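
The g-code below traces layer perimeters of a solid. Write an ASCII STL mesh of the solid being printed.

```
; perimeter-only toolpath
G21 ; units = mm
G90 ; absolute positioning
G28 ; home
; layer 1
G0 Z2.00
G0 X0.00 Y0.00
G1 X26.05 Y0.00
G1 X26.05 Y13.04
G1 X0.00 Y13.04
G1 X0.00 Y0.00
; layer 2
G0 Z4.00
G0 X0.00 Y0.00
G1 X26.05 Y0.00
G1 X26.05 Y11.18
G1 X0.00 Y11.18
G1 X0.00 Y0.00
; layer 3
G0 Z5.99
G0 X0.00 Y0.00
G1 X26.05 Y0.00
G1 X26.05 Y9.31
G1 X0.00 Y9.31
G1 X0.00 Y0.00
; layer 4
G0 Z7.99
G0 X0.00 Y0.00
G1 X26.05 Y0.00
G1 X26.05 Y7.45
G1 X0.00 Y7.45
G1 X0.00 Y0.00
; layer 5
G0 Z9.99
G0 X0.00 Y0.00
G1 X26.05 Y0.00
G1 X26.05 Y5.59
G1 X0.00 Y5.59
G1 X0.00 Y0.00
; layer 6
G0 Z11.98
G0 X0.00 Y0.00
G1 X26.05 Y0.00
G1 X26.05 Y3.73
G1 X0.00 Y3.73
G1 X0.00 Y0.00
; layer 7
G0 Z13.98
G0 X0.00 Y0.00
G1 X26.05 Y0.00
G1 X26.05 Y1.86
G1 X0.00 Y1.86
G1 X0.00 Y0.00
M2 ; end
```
solid part
  facet normal 0.0000 0.0000 -1.0000
    outer loop
      vertex 26.05 14.90 0.00
      vertex 26.05 0.00 0.00
      vertex 0.00 0.00 0.00
    endloop
  endfacet
  facet normal 0.0000 0.0000 -1.0000
    outer loop
      vertex 0.00 14.90 0.00
      vertex 26.05 14.90 0.00
      vertex 0.00 0.00 0.00
    endloop
  endfacet
  facet normal 0.0000 -1.0000 0.0000
    outer loop
      vertex 0.00 0.00 0.00
      vertex 26.05 0.00 0.00
      vertex 26.05 0.00 15.98
    endloop
  endfacet
  facet normal 0.0000 -1.0000 0.0000
    outer loop
      vertex 0.00 0.00 0.00
      vertex 26.05 0.00 15.98
      vertex 0.00 0.00 15.98
    endloop
  endfacet
  facet normal 0.0000 0.7314 0.6820
    outer loop
      vertex 0.00 0.00 15.98
      vertex 26.05 0.00 15.98
      vertex 26.05 14.90 0.00
    endloop
  endfacet
  facet normal 0.0000 0.7314 0.6820
    outer loop
      vertex 0.00 0.00 15.98
      vertex 26.05 14.90 0.00
      vertex 0.00 14.90 0.00
    endloop
  endfacet
  facet normal -1.0000 0.0000 0.0000
    outer loop
      vertex 0.00 0.00 15.98
      vertex 0.00 14.90 0.00
      vertex 0.00 0.00 0.00
    endloop
  endfacet
  facet normal 1.0000 0.0000 0.0000
    outer loop
      vertex 26.05 0.00 0.00
      vertex 26.05 14.90 0.00
      vertex 26.05 0.00 15.98
    endloop
  endfacet
endsolid part

The G0 Z moves step by Δz≈2.00 mm. The G1 loops shrink linearly with z, so the solid tapers from its base footprint up to z≈16. Closing with a flat bottom cap and the tapered top and triangulating gives 8 facets — a wedge (ramp): 26.1 × 14.9 mm base, rising to 16 mm along the y=0 edge and sloping linearly to z=0 at y=14.9.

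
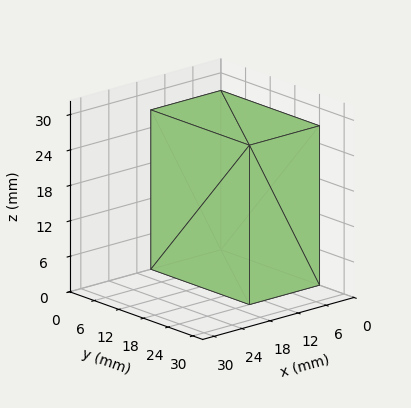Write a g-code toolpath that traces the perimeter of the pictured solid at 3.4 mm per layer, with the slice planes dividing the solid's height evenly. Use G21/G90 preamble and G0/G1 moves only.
Reading the render: the shape is a rectangular box, roughly 15 × 24 mm footprint and 27 mm tall (dimensions read to the nearest mm from the axis ticks). For the g-code, the solid's height is divided into equal slices at the stated Δz and each level perimeter traced with G1 moves after a G0 lift.

; perimeter-only toolpath
G21 ; units = mm
G90 ; absolute positioning
G28 ; home
; layer 1
G0 Z3.4
G0 X0.0 Y0.0
G1 X15.0 Y0.0
G1 X15.0 Y24.0
G1 X0.0 Y24.0
G1 X0.0 Y0.0
; layer 2
G0 Z6.8
G0 X0.0 Y0.0
G1 X15.0 Y0.0
G1 X15.0 Y24.0
G1 X0.0 Y24.0
G1 X0.0 Y0.0
; layer 3
G0 Z10.1
G0 X0.0 Y0.0
G1 X15.0 Y0.0
G1 X15.0 Y24.0
G1 X0.0 Y24.0
G1 X0.0 Y0.0
; layer 4
G0 Z13.5
G0 X0.0 Y0.0
G1 X15.0 Y0.0
G1 X15.0 Y24.0
G1 X0.0 Y24.0
G1 X0.0 Y0.0
; layer 5
G0 Z16.9
G0 X0.0 Y0.0
G1 X15.0 Y0.0
G1 X15.0 Y24.0
G1 X0.0 Y24.0
G1 X0.0 Y0.0
; layer 6
G0 Z20.2
G0 X0.0 Y0.0
G1 X15.0 Y0.0
G1 X15.0 Y24.0
G1 X0.0 Y24.0
G1 X0.0 Y0.0
; layer 7
G0 Z23.6
G0 X0.0 Y0.0
G1 X15.0 Y0.0
G1 X15.0 Y24.0
G1 X0.0 Y24.0
G1 X0.0 Y0.0
; layer 8
G0 Z27.0
G0 X0.0 Y0.0
G1 X15.0 Y0.0
G1 X15.0 Y24.0
G1 X0.0 Y24.0
G1 X0.0 Y0.0
M2 ; end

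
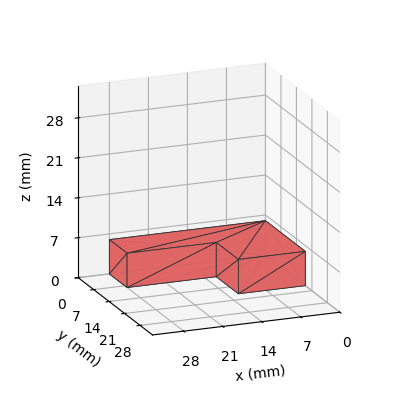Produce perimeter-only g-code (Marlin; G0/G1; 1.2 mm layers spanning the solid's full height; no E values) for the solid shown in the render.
Reading the render: the shape is an L-shaped prism: outer 28 × 18 mm, arm thicknesses ≈ 8 mm (horizontal) and 12 mm (vertical), extruded 6 mm in z (dimensions read to the nearest mm from the axis ticks). For the g-code, the solid's height is divided into equal slices at the stated Δz and each level perimeter traced with G1 moves after a G0 lift.

; perimeter-only toolpath
G21 ; units = mm
G90 ; absolute positioning
G28 ; home
; layer 1
G0 Z1.2
G0 X0.0 Y0.0
G1 X28.0 Y0.0
G1 X28.0 Y8.0
G1 X12.0 Y8.0
G1 X12.0 Y18.0
G1 X0.0 Y18.0
G1 X0.0 Y0.0
; layer 2
G0 Z2.4
G0 X0.0 Y0.0
G1 X28.0 Y0.0
G1 X28.0 Y8.0
G1 X12.0 Y8.0
G1 X12.0 Y18.0
G1 X0.0 Y18.0
G1 X0.0 Y0.0
; layer 3
G0 Z3.6
G0 X0.0 Y0.0
G1 X28.0 Y0.0
G1 X28.0 Y8.0
G1 X12.0 Y8.0
G1 X12.0 Y18.0
G1 X0.0 Y18.0
G1 X0.0 Y0.0
; layer 4
G0 Z4.8
G0 X0.0 Y0.0
G1 X28.0 Y0.0
G1 X28.0 Y8.0
G1 X12.0 Y8.0
G1 X12.0 Y18.0
G1 X0.0 Y18.0
G1 X0.0 Y0.0
; layer 5
G0 Z6.0
G0 X0.0 Y0.0
G1 X28.0 Y0.0
G1 X28.0 Y8.0
G1 X12.0 Y8.0
G1 X12.0 Y18.0
G1 X0.0 Y18.0
G1 X0.0 Y0.0
M2 ; end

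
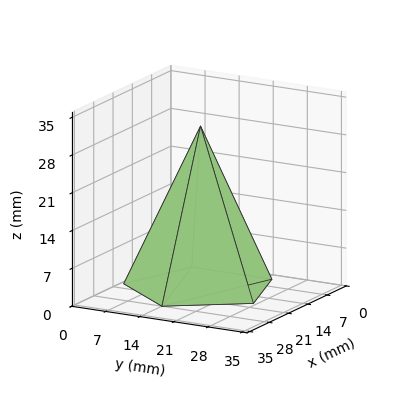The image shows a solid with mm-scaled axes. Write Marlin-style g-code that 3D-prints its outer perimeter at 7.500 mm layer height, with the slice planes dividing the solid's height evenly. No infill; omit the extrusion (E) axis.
Reading the render: the shape is a regular 5-sided pyramid, base circumscribed radius ≈ 14 mm, apex at z ≈ 30 mm (dimensions read to the nearest mm from the axis ticks). For the g-code, the solid's height is divided into equal slices at the stated Δz and each level perimeter traced with G1 moves after a G0 lift.

; perimeter-only toolpath
G21 ; units = mm
G90 ; absolute positioning
G28 ; home
; layer 1
G0 Z7.500
G0 X24.500 Y14.000
G1 X17.245 Y23.986
G1 X5.505 Y20.172
G1 X5.505 Y7.828
G1 X17.245 Y4.014
G1 X24.500 Y14.000
; layer 2
G0 Z15.000
G0 X21.000 Y14.000
G1 X16.163 Y20.657
G1 X8.337 Y18.114
G1 X8.337 Y9.886
G1 X16.163 Y7.343
G1 X21.000 Y14.000
; layer 3
G0 Z22.500
G0 X17.500 Y14.000
G1 X15.082 Y17.329
G1 X11.168 Y16.057
G1 X11.168 Y11.943
G1 X15.082 Y10.671
G1 X17.500 Y14.000
M2 ; end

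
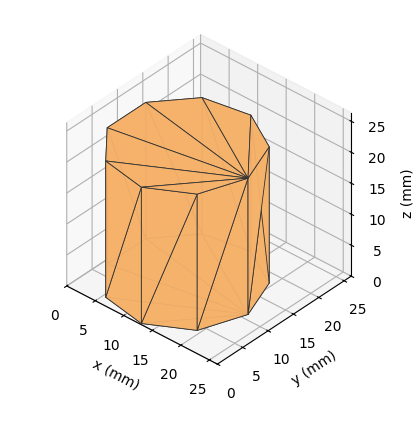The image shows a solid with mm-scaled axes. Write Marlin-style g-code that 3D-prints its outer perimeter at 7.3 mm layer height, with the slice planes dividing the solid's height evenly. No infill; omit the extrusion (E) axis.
Reading the render: the shape is a regular 9-sided prism (a cylinder approximated with 9 flat sides), circumscribed radius ≈ 11 mm, height ≈ 22 mm (dimensions read to the nearest mm from the axis ticks). For the g-code, the solid's height is divided into equal slices at the stated Δz and each level perimeter traced with G1 moves after a G0 lift.

; perimeter-only toolpath
G21 ; units = mm
G90 ; absolute positioning
G28 ; home
; layer 1
G0 Z7.3
G0 X22.0 Y11.0
G1 X19.4 Y18.1
G1 X12.9 Y21.8
G1 X5.5 Y20.5
G1 X0.7 Y14.8
G1 X0.7 Y7.2
G1 X5.5 Y1.5
G1 X12.9 Y0.2
G1 X19.4 Y3.9
G1 X22.0 Y11.0
; layer 2
G0 Z14.7
G0 X22.0 Y11.0
G1 X19.4 Y18.1
G1 X12.9 Y21.8
G1 X5.5 Y20.5
G1 X0.7 Y14.8
G1 X0.7 Y7.2
G1 X5.5 Y1.5
G1 X12.9 Y0.2
G1 X19.4 Y3.9
G1 X22.0 Y11.0
; layer 3
G0 Z22.0
G0 X22.0 Y11.0
G1 X19.4 Y18.1
G1 X12.9 Y21.8
G1 X5.5 Y20.5
G1 X0.7 Y14.8
G1 X0.7 Y7.2
G1 X5.5 Y1.5
G1 X12.9 Y0.2
G1 X19.4 Y3.9
G1 X22.0 Y11.0
M2 ; end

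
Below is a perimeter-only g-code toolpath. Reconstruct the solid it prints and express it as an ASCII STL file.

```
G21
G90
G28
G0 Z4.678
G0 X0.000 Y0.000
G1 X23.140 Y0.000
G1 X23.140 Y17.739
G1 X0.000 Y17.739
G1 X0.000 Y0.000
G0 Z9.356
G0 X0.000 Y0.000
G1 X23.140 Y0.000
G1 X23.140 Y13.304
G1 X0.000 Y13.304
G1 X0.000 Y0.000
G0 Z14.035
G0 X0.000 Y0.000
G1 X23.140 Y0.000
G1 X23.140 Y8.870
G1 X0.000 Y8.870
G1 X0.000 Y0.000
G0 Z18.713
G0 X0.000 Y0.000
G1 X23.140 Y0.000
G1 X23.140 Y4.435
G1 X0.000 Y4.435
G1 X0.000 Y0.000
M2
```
solid part
  facet normal 0.0000 0.0000 -1.0000
    outer loop
      vertex 23.140 22.174 0.000
      vertex 23.140 0.000 0.000
      vertex 0.000 0.000 0.000
    endloop
  endfacet
  facet normal 0.0000 0.0000 -1.0000
    outer loop
      vertex 0.000 22.174 0.000
      vertex 23.140 22.174 0.000
      vertex 0.000 0.000 0.000
    endloop
  endfacet
  facet normal 0.0000 -1.0000 0.0000
    outer loop
      vertex 0.000 0.000 0.000
      vertex 23.140 0.000 0.000
      vertex 23.140 0.000 23.391
    endloop
  endfacet
  facet normal 0.0000 -1.0000 0.0000
    outer loop
      vertex 0.000 0.000 0.000
      vertex 23.140 0.000 23.391
      vertex 0.000 0.000 23.391
    endloop
  endfacet
  facet normal 0.0000 0.7257 0.6880
    outer loop
      vertex 0.000 0.000 23.391
      vertex 23.140 0.000 23.391
      vertex 23.140 22.174 0.000
    endloop
  endfacet
  facet normal 0.0000 0.7257 0.6880
    outer loop
      vertex 0.000 0.000 23.391
      vertex 23.140 22.174 0.000
      vertex 0.000 22.174 0.000
    endloop
  endfacet
  facet normal -1.0000 0.0000 0.0000
    outer loop
      vertex 0.000 0.000 23.391
      vertex 0.000 22.174 0.000
      vertex 0.000 0.000 0.000
    endloop
  endfacet
  facet normal 1.0000 0.0000 0.0000
    outer loop
      vertex 23.140 0.000 0.000
      vertex 23.140 22.174 0.000
      vertex 23.140 0.000 23.391
    endloop
  endfacet
endsolid part

The G0 Z moves step by Δz≈4.678 mm. The G1 loops shrink linearly with z, so the solid tapers from its base footprint up to z≈23.4. Closing with a flat bottom cap and the tapered top and triangulating gives 8 facets — a wedge (ramp): 23.1 × 22.2 mm base, rising to 23.4 mm along the y=0 edge and sloping linearly to z=0 at y=22.2.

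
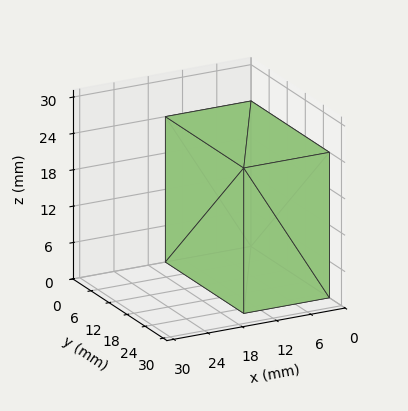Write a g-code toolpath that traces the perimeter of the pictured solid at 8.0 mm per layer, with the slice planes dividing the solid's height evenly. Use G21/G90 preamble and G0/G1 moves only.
Reading the render: the shape is a rectangular box, roughly 15 × 26 mm footprint and 24 mm tall (dimensions read to the nearest mm from the axis ticks). For the g-code, the solid's height is divided into equal slices at the stated Δz and each level perimeter traced with G1 moves after a G0 lift.

; perimeter-only toolpath
G21 ; units = mm
G90 ; absolute positioning
G28 ; home
; layer 1
G0 Z8.0
G0 X0.0 Y0.0
G1 X15.0 Y0.0
G1 X15.0 Y26.0
G1 X0.0 Y26.0
G1 X0.0 Y0.0
; layer 2
G0 Z16.0
G0 X0.0 Y0.0
G1 X15.0 Y0.0
G1 X15.0 Y26.0
G1 X0.0 Y26.0
G1 X0.0 Y0.0
; layer 3
G0 Z24.0
G0 X0.0 Y0.0
G1 X15.0 Y0.0
G1 X15.0 Y26.0
G1 X0.0 Y26.0
G1 X0.0 Y0.0
M2 ; end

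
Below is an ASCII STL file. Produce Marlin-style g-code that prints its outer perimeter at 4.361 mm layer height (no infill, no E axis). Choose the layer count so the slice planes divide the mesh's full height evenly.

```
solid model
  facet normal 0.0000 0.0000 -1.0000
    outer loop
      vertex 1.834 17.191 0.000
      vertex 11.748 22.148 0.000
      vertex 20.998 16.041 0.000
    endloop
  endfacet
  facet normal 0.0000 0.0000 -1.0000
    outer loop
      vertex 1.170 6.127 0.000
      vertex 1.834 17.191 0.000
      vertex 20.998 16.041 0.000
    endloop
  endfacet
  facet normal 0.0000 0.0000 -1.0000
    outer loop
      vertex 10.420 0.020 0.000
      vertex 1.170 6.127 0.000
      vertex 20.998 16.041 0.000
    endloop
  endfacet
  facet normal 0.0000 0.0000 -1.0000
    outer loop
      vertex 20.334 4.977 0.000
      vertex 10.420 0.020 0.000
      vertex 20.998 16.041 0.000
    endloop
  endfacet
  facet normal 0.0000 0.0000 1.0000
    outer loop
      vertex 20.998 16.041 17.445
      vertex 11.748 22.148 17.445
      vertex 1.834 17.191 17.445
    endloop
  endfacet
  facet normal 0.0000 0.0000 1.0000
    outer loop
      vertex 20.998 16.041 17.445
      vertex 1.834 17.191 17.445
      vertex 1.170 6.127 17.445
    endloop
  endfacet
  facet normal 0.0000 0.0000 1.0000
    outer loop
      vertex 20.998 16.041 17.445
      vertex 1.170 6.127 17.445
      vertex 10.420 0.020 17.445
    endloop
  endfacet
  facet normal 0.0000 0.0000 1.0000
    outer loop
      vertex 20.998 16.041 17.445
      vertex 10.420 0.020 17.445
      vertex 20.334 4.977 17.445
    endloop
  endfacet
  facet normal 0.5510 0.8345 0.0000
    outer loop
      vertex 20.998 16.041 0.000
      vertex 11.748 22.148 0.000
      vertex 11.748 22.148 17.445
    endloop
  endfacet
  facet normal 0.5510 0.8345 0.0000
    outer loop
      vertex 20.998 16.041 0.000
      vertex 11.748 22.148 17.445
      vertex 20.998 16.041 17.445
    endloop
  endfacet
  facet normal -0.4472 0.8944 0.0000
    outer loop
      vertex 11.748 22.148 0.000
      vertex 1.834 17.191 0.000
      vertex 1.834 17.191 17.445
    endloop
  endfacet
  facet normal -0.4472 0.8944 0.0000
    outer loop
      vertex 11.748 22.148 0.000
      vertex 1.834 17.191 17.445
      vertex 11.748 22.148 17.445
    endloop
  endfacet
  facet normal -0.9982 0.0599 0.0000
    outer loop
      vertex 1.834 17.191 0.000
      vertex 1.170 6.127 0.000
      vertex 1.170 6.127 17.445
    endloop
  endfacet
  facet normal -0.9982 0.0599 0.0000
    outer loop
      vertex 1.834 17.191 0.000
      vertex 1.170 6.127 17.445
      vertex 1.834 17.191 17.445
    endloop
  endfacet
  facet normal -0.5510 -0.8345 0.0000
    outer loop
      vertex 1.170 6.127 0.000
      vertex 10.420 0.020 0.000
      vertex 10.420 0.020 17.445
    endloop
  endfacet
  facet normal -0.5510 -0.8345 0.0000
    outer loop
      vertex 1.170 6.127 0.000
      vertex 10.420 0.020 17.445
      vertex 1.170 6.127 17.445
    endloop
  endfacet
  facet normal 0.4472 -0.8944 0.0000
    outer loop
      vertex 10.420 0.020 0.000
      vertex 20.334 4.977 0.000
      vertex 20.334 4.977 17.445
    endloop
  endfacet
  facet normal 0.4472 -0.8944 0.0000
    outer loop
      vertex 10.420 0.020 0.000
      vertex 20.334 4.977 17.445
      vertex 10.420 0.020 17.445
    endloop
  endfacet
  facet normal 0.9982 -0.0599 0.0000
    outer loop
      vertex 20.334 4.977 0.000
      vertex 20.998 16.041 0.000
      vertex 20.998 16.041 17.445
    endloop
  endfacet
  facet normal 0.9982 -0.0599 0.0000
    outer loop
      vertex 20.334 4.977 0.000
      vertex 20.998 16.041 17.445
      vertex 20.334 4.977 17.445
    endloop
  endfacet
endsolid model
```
; perimeter-only toolpath
G21 ; units = mm
G90 ; absolute positioning
G28 ; home
; layer 1
G0 Z4.361
G0 X20.998 Y16.041
G1 X11.748 Y22.148
G1 X1.834 Y17.191
G1 X1.170 Y6.127
G1 X10.420 Y0.020
G1 X20.334 Y4.977
G1 X20.998 Y16.041
; layer 2
G0 Z8.723
G0 X20.998 Y16.041
G1 X11.748 Y22.148
G1 X1.834 Y17.191
G1 X1.170 Y6.127
G1 X10.420 Y0.020
G1 X20.334 Y4.977
G1 X20.998 Y16.041
; layer 3
G0 Z13.084
G0 X20.998 Y16.041
G1 X11.748 Y22.148
G1 X1.834 Y17.191
G1 X1.170 Y6.127
G1 X10.420 Y0.020
G1 X20.334 Y4.977
G1 X20.998 Y16.041
; layer 4
G0 Z17.445
G0 X20.998 Y16.041
G1 X11.748 Y22.148
G1 X1.834 Y17.191
G1 X1.170 Y6.127
G1 X10.420 Y0.020
G1 X20.334 Y4.977
G1 X20.998 Y16.041
M2 ; end

The solid is a regular 6-sided prism (a cylinder approximated with 6 flat sides), circumscribed radius ≈ 11.1 mm, height ≈ 17.4 mm. Slicing at Δz = 4.361 mm — 4 equal slices spanning the solid's height, so layer i sits at z = i·h/4 — gives 4 non-empty perimeters. Each is a 6-segment closed polygon; G0 lifts to the layer z and rapids to the start vertex, then G1 traces the edges.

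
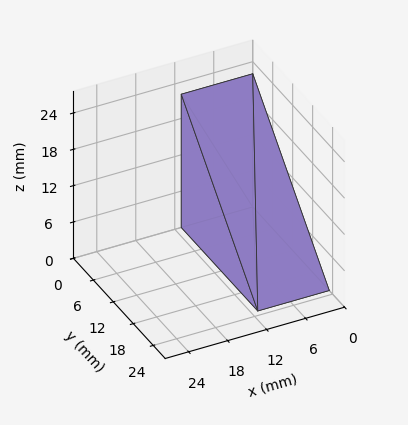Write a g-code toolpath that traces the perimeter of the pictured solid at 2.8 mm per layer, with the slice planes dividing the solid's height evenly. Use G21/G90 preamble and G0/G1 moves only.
Reading the render: the shape is a wedge (ramp): 11 × 23 mm base, rising to 22 mm along the y=0 edge and sloping linearly to z=0 at y=23 (dimensions read to the nearest mm from the axis ticks). For the g-code, the solid's height is divided into equal slices at the stated Δz and each level perimeter traced with G1 moves after a G0 lift.

; perimeter-only toolpath
G21 ; units = mm
G90 ; absolute positioning
G28 ; home
; layer 1
G0 Z2.8
G0 X0.0 Y0.0
G1 X11.0 Y0.0
G1 X11.0 Y20.1
G1 X0.0 Y20.1
G1 X0.0 Y0.0
; layer 2
G0 Z5.5
G0 X0.0 Y0.0
G1 X11.0 Y0.0
G1 X11.0 Y17.2
G1 X0.0 Y17.2
G1 X0.0 Y0.0
; layer 3
G0 Z8.2
G0 X0.0 Y0.0
G1 X11.0 Y0.0
G1 X11.0 Y14.4
G1 X0.0 Y14.4
G1 X0.0 Y0.0
; layer 4
G0 Z11.0
G0 X0.0 Y0.0
G1 X11.0 Y0.0
G1 X11.0 Y11.5
G1 X0.0 Y11.5
G1 X0.0 Y0.0
; layer 5
G0 Z13.8
G0 X0.0 Y0.0
G1 X11.0 Y0.0
G1 X11.0 Y8.6
G1 X0.0 Y8.6
G1 X0.0 Y0.0
; layer 6
G0 Z16.5
G0 X0.0 Y0.0
G1 X11.0 Y0.0
G1 X11.0 Y5.8
G1 X0.0 Y5.8
G1 X0.0 Y0.0
; layer 7
G0 Z19.2
G0 X0.0 Y0.0
G1 X11.0 Y0.0
G1 X11.0 Y2.9
G1 X0.0 Y2.9
G1 X0.0 Y0.0
M2 ; end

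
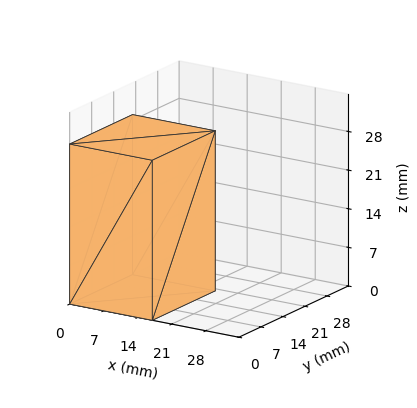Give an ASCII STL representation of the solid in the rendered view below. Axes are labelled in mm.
Reading the render: the shape is a rectangular box, roughly 17 × 20 mm footprint and 29 mm tall (dimensions read to the nearest mm from the axis ticks). For the STL, each face is triangulated and given an outward normal.

solid part
  facet normal 0.0000 0.0000 -1.0000
    outer loop
      vertex 17.0 20.0 0.0
      vertex 17.0 0.0 0.0
      vertex 0.0 0.0 0.0
    endloop
  endfacet
  facet normal 0.0000 0.0000 -1.0000
    outer loop
      vertex 0.0 20.0 0.0
      vertex 17.0 20.0 0.0
      vertex 0.0 0.0 0.0
    endloop
  endfacet
  facet normal 0.0000 0.0000 1.0000
    outer loop
      vertex 0.0 0.0 29.0
      vertex 17.0 0.0 29.0
      vertex 17.0 20.0 29.0
    endloop
  endfacet
  facet normal 0.0000 0.0000 1.0000
    outer loop
      vertex 0.0 0.0 29.0
      vertex 17.0 20.0 29.0
      vertex 0.0 20.0 29.0
    endloop
  endfacet
  facet normal 0.0000 -1.0000 0.0000
    outer loop
      vertex 0.0 0.0 0.0
      vertex 17.0 0.0 0.0
      vertex 17.0 0.0 29.0
    endloop
  endfacet
  facet normal 0.0000 -1.0000 0.0000
    outer loop
      vertex 0.0 0.0 0.0
      vertex 17.0 0.0 29.0
      vertex 0.0 0.0 29.0
    endloop
  endfacet
  facet normal 0.0000 1.0000 0.0000
    outer loop
      vertex 17.0 20.0 29.0
      vertex 17.0 20.0 0.0
      vertex 0.0 20.0 0.0
    endloop
  endfacet
  facet normal 0.0000 1.0000 0.0000
    outer loop
      vertex 0.0 20.0 29.0
      vertex 17.0 20.0 29.0
      vertex 0.0 20.0 0.0
    endloop
  endfacet
  facet normal -1.0000 0.0000 0.0000
    outer loop
      vertex 0.0 20.0 29.0
      vertex 0.0 20.0 0.0
      vertex 0.0 0.0 0.0
    endloop
  endfacet
  facet normal -1.0000 0.0000 0.0000
    outer loop
      vertex 0.0 0.0 29.0
      vertex 0.0 20.0 29.0
      vertex 0.0 0.0 0.0
    endloop
  endfacet
  facet normal 1.0000 0.0000 0.0000
    outer loop
      vertex 17.0 0.0 0.0
      vertex 17.0 20.0 0.0
      vertex 17.0 20.0 29.0
    endloop
  endfacet
  facet normal 1.0000 0.0000 0.0000
    outer loop
      vertex 17.0 0.0 0.0
      vertex 17.0 20.0 29.0
      vertex 17.0 0.0 29.0
    endloop
  endfacet
endsolid part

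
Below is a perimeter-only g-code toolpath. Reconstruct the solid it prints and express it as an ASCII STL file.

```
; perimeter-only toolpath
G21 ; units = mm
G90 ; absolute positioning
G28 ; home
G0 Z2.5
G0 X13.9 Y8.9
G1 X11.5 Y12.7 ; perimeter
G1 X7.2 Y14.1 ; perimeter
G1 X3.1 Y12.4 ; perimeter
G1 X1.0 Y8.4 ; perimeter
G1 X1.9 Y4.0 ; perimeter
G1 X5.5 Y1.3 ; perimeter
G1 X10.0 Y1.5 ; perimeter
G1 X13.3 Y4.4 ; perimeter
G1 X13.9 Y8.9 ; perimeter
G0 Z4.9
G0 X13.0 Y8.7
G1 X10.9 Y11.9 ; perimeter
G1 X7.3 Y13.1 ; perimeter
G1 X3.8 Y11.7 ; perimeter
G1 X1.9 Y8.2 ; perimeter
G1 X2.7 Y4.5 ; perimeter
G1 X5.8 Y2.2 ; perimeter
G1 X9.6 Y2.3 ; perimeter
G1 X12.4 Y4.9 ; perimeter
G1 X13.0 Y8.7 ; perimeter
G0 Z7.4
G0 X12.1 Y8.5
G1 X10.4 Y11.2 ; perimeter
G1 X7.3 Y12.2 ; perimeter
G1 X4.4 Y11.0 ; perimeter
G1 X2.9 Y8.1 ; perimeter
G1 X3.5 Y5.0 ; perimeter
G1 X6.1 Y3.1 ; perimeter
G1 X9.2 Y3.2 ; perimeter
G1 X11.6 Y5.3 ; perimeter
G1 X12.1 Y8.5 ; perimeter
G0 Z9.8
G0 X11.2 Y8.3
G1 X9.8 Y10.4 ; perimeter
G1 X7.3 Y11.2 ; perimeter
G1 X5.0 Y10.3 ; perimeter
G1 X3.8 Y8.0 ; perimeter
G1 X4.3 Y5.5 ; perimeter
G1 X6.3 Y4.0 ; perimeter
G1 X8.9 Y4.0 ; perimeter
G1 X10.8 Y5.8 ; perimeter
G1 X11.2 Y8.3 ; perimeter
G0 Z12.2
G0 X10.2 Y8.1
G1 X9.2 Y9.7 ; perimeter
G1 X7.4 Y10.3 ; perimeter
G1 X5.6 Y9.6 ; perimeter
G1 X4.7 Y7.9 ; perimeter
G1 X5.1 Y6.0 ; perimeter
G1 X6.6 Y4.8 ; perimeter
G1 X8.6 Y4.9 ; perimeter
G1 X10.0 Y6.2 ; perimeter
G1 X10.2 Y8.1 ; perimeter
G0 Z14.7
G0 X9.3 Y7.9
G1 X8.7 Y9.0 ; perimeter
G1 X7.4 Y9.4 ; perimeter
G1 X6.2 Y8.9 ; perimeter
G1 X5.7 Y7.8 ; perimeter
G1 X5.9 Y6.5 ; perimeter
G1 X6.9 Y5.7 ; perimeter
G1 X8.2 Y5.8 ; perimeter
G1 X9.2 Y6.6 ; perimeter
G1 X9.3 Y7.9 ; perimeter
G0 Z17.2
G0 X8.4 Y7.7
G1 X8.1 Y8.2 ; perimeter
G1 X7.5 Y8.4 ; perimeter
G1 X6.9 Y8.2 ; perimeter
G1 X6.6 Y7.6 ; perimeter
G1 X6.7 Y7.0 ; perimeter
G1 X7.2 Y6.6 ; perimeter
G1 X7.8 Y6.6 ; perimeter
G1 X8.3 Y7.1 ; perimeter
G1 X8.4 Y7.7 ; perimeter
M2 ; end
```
solid part
  facet normal 0.0000 0.0000 -1.0000
    outer loop
      vertex 7.2 15.0 0.0
      vertex 12.1 13.4 0.0
      vertex 14.8 9.1 0.0
    endloop
  endfacet
  facet normal 0.0000 0.0000 -1.0000
    outer loop
      vertex 2.5 13.1 0.0
      vertex 7.2 15.0 0.0
      vertex 14.8 9.1 0.0
    endloop
  endfacet
  facet normal 0.0000 0.0000 -1.0000
    outer loop
      vertex 0.1 8.5 0.0
      vertex 2.5 13.1 0.0
      vertex 14.8 9.1 0.0
    endloop
  endfacet
  facet normal 0.0000 0.0000 -1.0000
    outer loop
      vertex 1.1 3.5 0.0
      vertex 0.1 8.5 0.0
      vertex 14.8 9.1 0.0
    endloop
  endfacet
  facet normal 0.0000 0.0000 -1.0000
    outer loop
      vertex 5.2 0.4 0.0
      vertex 1.1 3.5 0.0
      vertex 14.8 9.1 0.0
    endloop
  endfacet
  facet normal 0.0000 0.0000 -1.0000
    outer loop
      vertex 10.3 0.6 0.0
      vertex 5.2 0.4 0.0
      vertex 14.8 9.1 0.0
    endloop
  endfacet
  facet normal 0.0000 0.0000 -1.0000
    outer loop
      vertex 14.1 4.0 0.0
      vertex 10.3 0.6 0.0
      vertex 14.8 9.1 0.0
    endloop
  endfacet
  facet normal 0.7971 0.5005 0.3377
    outer loop
      vertex 14.8 9.1 0.0
      vertex 12.1 13.4 0.0
      vertex 7.5 7.5 19.6
    endloop
  endfacet
  facet normal 0.2921 0.8947 0.3379
    outer loop
      vertex 12.1 13.4 0.0
      vertex 7.2 15.0 0.0
      vertex 7.5 7.5 19.6
    endloop
  endfacet
  facet normal -0.3526 0.8722 0.3391
    outer loop
      vertex 7.2 15.0 0.0
      vertex 2.5 13.1 0.0
      vertex 7.5 7.5 19.6
    endloop
  endfacet
  facet normal -0.8346 0.4355 0.3373
    outer loop
      vertex 2.5 13.1 0.0
      vertex 0.1 8.5 0.0
      vertex 7.5 7.5 19.6
    endloop
  endfacet
  facet normal -0.9226 -0.1845 0.3389
    outer loop
      vertex 0.1 8.5 0.0
      vertex 1.1 3.5 0.0
      vertex 7.5 7.5 19.6
    endloop
  endfacet
  facet normal -0.5675 -0.7506 0.3385
    outer loop
      vertex 1.1 3.5 0.0
      vertex 5.2 0.4 0.0
      vertex 7.5 7.5 19.6
    endloop
  endfacet
  facet normal 0.0369 -0.9410 0.3365
    outer loop
      vertex 5.2 0.4 0.0
      vertex 10.3 0.6 0.0
      vertex 7.5 7.5 19.6
    endloop
  endfacet
  facet normal 0.6279 -0.7017 0.3367
    outer loop
      vertex 10.3 0.6 0.0
      vertex 14.1 4.0 0.0
      vertex 7.5 7.5 19.6
    endloop
  endfacet
  facet normal 0.9328 -0.1280 0.3370
    outer loop
      vertex 14.1 4.0 0.0
      vertex 14.8 9.1 0.0
      vertex 7.5 7.5 19.6
    endloop
  endfacet
endsolid part

The G0 Z moves step by Δz≈2.5 mm. The G1 loops shrink linearly with z, so the solid tapers from its base footprint up to z≈19.6. Closing with a flat bottom cap and the tapered top and triangulating gives 16 facets — a regular 9-sided pyramid, base circumscribed radius ≈ 7.5 mm, apex at z ≈ 19.6 mm.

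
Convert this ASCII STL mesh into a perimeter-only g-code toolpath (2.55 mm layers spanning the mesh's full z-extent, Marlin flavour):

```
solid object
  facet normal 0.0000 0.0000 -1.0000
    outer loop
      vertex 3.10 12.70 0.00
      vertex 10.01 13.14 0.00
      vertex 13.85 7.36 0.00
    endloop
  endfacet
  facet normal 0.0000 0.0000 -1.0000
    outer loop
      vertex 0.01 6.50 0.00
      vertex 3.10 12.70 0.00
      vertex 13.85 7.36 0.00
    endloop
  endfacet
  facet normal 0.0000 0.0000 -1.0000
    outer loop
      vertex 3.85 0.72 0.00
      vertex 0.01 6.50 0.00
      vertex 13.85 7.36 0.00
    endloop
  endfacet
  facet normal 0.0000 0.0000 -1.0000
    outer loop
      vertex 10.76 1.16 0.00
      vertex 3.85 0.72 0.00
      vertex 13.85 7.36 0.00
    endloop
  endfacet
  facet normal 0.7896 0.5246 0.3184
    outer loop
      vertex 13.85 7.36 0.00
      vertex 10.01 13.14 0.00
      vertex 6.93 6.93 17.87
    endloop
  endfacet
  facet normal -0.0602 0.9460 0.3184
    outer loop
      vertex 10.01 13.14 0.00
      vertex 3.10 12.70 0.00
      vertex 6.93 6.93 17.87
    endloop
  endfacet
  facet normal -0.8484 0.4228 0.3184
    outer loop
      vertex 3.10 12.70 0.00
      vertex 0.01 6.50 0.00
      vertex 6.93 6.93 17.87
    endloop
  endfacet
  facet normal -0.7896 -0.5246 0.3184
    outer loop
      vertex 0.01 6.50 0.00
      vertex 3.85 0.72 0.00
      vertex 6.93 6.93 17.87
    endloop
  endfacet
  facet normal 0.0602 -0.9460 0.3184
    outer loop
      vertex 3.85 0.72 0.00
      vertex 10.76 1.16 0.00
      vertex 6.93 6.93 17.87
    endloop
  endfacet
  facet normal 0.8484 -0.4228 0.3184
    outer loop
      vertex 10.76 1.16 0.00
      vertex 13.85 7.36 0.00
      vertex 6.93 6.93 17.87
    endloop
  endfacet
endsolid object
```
; perimeter-only toolpath
G21 ; units = mm
G90 ; absolute positioning
G28 ; home
; layer 1
G0 Z2.55
G0 X12.86 Y7.30
G1 X9.57 Y12.25
G1 X3.65 Y11.88
G1 X1.00 Y6.56
G1 X4.29 Y1.61
G1 X10.21 Y1.98
G1 X12.86 Y7.30
; layer 2
G0 Z5.11
G0 X11.87 Y7.24
G1 X9.13 Y11.37
G1 X4.19 Y11.05
G1 X1.99 Y6.62
G1 X4.73 Y2.49
G1 X9.67 Y2.81
G1 X11.87 Y7.24
; layer 3
G0 Z7.66
G0 X10.88 Y7.18
G1 X8.69 Y10.48
G1 X4.74 Y10.23
G1 X2.98 Y6.68
G1 X5.17 Y3.38
G1 X9.12 Y3.63
G1 X10.88 Y7.18
; layer 4
G0 Z10.21
G0 X9.90 Y7.11
G1 X8.25 Y9.59
G1 X5.29 Y9.40
G1 X3.96 Y6.75
G1 X5.61 Y4.27
G1 X8.57 Y4.46
G1 X9.90 Y7.11
; layer 5
G0 Z12.76
G0 X8.91 Y7.05
G1 X7.81 Y8.70
G1 X5.84 Y8.58
G1 X4.95 Y6.81
G1 X6.05 Y5.16
G1 X8.02 Y5.28
G1 X8.91 Y7.05
; layer 6
G0 Z15.32
G0 X7.92 Y6.99
G1 X7.37 Y7.82
G1 X6.38 Y7.75
G1 X5.94 Y6.87
G1 X6.49 Y6.04
G1 X7.48 Y6.11
G1 X7.92 Y6.99
M2 ; end

The solid is a regular 6-sided pyramid, base circumscribed radius ≈ 6.93 mm, apex at z ≈ 17.9 mm. Slicing at Δz = 2.55 mm — 7 equal slices spanning the solid's height, so layer i sits at z = i·h/7 — gives 6 non-empty perimeters. Each is a 6-segment closed polygon; G0 lifts to the layer z and rapids to the start vertex, then G1 traces the edges. The cross-section shrinks linearly with z (the slice at the apex is degenerate and omitted).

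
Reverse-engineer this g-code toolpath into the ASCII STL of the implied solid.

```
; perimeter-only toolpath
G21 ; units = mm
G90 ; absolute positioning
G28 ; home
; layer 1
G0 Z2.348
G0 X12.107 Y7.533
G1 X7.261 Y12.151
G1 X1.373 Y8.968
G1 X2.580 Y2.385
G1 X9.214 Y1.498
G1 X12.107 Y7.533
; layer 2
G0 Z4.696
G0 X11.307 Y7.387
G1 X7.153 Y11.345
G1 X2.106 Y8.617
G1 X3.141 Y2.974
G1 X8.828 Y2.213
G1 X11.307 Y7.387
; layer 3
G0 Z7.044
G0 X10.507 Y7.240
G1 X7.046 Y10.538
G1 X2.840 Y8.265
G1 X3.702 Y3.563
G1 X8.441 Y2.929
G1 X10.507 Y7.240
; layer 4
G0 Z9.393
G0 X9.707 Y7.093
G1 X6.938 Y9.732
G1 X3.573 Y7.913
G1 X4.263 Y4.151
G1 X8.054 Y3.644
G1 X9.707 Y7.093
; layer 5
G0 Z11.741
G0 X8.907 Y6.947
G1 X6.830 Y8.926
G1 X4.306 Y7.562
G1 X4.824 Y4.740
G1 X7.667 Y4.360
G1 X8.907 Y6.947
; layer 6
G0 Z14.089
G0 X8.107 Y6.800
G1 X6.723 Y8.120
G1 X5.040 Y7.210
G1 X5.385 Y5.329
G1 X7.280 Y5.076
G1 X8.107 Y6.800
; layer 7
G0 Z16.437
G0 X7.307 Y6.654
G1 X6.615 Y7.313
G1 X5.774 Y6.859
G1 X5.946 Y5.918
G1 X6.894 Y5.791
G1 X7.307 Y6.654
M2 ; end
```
solid part
  facet normal 0.0000 0.0000 -1.0000
    outer loop
      vertex 0.639 9.320 0.000
      vertex 7.369 12.957 0.000
      vertex 12.907 7.680 0.000
    endloop
  endfacet
  facet normal 0.0000 0.0000 -1.0000
    outer loop
      vertex 2.019 1.796 0.000
      vertex 0.639 9.320 0.000
      vertex 12.907 7.680 0.000
    endloop
  endfacet
  facet normal 0.0000 0.0000 -1.0000
    outer loop
      vertex 9.601 0.782 0.000
      vertex 2.019 1.796 0.000
      vertex 12.907 7.680 0.000
    endloop
  endfacet
  facet normal 0.6643 0.6971 0.2698
    outer loop
      vertex 12.907 7.680 0.000
      vertex 7.369 12.957 0.000
      vertex 6.507 6.507 18.785
    endloop
  endfacet
  facet normal -0.4578 0.8471 0.2699
    outer loop
      vertex 7.369 12.957 0.000
      vertex 0.639 9.320 0.000
      vertex 6.507 6.507 18.785
    endloop
  endfacet
  facet normal -0.9471 -0.1737 0.2698
    outer loop
      vertex 0.639 9.320 0.000
      vertex 2.019 1.796 0.000
      vertex 6.507 6.507 18.785
    endloop
  endfacet
  facet normal -0.1276 -0.9544 0.2698
    outer loop
      vertex 2.019 1.796 0.000
      vertex 9.601 0.782 0.000
      vertex 6.507 6.507 18.785
    endloop
  endfacet
  facet normal 0.8683 -0.4162 0.2698
    outer loop
      vertex 9.601 0.782 0.000
      vertex 12.907 7.680 0.000
      vertex 6.507 6.507 18.785
    endloop
  endfacet
endsolid part

The G0 Z moves step by Δz≈2.348 mm. The G1 loops shrink linearly with z, so the solid tapers from its base footprint up to z≈18.8. Closing with a flat bottom cap and the tapered top and triangulating gives 8 facets — a regular 5-sided pyramid, base circumscribed radius ≈ 6.51 mm, apex at z ≈ 18.8 mm.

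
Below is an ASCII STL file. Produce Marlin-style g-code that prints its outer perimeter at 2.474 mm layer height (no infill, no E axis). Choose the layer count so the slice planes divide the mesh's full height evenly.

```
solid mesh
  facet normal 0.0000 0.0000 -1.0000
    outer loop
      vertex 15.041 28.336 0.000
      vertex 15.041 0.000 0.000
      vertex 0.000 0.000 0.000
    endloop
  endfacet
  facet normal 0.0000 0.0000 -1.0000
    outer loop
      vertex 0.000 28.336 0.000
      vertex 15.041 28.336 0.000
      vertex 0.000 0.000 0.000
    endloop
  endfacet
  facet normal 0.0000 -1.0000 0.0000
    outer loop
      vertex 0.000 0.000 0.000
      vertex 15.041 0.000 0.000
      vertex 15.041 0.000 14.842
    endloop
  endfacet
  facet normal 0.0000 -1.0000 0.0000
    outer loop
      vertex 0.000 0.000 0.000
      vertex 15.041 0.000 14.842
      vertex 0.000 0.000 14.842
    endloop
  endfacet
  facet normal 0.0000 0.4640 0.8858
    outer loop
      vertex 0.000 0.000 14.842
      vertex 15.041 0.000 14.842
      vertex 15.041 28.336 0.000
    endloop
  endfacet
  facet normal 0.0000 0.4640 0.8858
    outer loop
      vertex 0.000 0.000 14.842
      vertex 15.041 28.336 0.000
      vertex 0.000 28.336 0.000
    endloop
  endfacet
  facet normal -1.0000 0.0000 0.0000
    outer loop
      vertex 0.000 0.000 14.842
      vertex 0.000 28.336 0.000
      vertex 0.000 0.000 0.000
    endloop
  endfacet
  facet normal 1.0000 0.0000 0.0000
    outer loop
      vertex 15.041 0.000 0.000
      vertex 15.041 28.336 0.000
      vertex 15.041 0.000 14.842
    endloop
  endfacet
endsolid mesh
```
; perimeter-only toolpath
G21 ; units = mm
G90 ; absolute positioning
G28 ; home
; layer 1
G0 Z2.474
G0 X0.000 Y0.000
G1 X15.041 Y0.000
G1 X15.041 Y23.613
G1 X0.000 Y23.613
G1 X0.000 Y0.000
; layer 2
G0 Z4.947
G0 X0.000 Y0.000
G1 X15.041 Y0.000
G1 X15.041 Y18.891
G1 X0.000 Y18.891
G1 X0.000 Y0.000
; layer 3
G0 Z7.421
G0 X0.000 Y0.000
G1 X15.041 Y0.000
G1 X15.041 Y14.168
G1 X0.000 Y14.168
G1 X0.000 Y0.000
; layer 4
G0 Z9.895
G0 X0.000 Y0.000
G1 X15.041 Y0.000
G1 X15.041 Y9.445
G1 X0.000 Y9.445
G1 X0.000 Y0.000
; layer 5
G0 Z12.368
G0 X0.000 Y0.000
G1 X15.041 Y0.000
G1 X15.041 Y4.723
G1 X0.000 Y4.723
G1 X0.000 Y0.000
M2 ; end

The solid is a wedge (ramp): 15 × 28.3 mm base, rising to 14.8 mm along the y=0 edge and sloping linearly to z=0 at y=28.3. Slicing at Δz = 2.474 mm — 6 equal slices spanning the solid's height, so layer i sits at z = i·h/6 — gives 5 non-empty perimeters. Each is a 4-segment closed polygon; G0 lifts to the layer z and rapids to the start vertex, then G1 traces the edges. The cross-section shrinks linearly with z (the slice at the apex is degenerate and omitted).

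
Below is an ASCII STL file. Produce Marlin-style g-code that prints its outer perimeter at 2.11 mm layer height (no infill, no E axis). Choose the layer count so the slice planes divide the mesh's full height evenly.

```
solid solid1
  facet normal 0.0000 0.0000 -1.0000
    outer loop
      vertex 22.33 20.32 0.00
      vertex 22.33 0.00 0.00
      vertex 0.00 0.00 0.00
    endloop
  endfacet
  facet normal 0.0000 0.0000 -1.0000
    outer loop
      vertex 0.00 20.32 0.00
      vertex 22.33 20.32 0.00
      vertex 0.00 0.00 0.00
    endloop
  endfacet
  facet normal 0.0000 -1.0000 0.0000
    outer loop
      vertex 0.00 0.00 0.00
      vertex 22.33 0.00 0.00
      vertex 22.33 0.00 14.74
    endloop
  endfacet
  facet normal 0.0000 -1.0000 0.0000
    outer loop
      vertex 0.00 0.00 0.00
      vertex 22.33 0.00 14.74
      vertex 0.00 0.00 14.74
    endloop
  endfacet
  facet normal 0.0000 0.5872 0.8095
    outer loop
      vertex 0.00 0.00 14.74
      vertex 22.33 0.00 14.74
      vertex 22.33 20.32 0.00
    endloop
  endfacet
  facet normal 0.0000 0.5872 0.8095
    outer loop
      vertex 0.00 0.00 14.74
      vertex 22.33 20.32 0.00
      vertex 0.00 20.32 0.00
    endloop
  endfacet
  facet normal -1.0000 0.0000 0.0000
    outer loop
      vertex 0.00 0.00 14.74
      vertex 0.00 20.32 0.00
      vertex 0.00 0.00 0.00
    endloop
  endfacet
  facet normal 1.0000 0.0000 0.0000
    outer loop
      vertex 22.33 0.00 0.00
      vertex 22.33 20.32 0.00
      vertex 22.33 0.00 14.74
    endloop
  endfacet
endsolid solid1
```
; perimeter-only toolpath
G21 ; units = mm
G90 ; absolute positioning
G28 ; home
; layer 1
G0 Z2.11
G0 X0.00 Y0.00
G1 X22.33 Y0.00
G1 X22.33 Y17.42
G1 X0.00 Y17.42
G1 X0.00 Y0.00
; layer 2
G0 Z4.21
G0 X0.00 Y0.00
G1 X22.33 Y0.00
G1 X22.33 Y14.51
G1 X0.00 Y14.51
G1 X0.00 Y0.00
; layer 3
G0 Z6.32
G0 X0.00 Y0.00
G1 X22.33 Y0.00
G1 X22.33 Y11.61
G1 X0.00 Y11.61
G1 X0.00 Y0.00
; layer 4
G0 Z8.42
G0 X0.00 Y0.00
G1 X22.33 Y0.00
G1 X22.33 Y8.71
G1 X0.00 Y8.71
G1 X0.00 Y0.00
; layer 5
G0 Z10.53
G0 X0.00 Y0.00
G1 X22.33 Y0.00
G1 X22.33 Y5.81
G1 X0.00 Y5.81
G1 X0.00 Y0.00
; layer 6
G0 Z12.63
G0 X0.00 Y0.00
G1 X22.33 Y0.00
G1 X22.33 Y2.90
G1 X0.00 Y2.90
G1 X0.00 Y0.00
M2 ; end

The solid is a wedge (ramp): 22.3 × 20.3 mm base, rising to 14.7 mm along the y=0 edge and sloping linearly to z=0 at y=20.3. Slicing at Δz = 2.11 mm — 7 equal slices spanning the solid's height, so layer i sits at z = i·h/7 — gives 6 non-empty perimeters. Each is a 4-segment closed polygon; G0 lifts to the layer z and rapids to the start vertex, then G1 traces the edges. The cross-section shrinks linearly with z (the slice at the apex is degenerate and omitted).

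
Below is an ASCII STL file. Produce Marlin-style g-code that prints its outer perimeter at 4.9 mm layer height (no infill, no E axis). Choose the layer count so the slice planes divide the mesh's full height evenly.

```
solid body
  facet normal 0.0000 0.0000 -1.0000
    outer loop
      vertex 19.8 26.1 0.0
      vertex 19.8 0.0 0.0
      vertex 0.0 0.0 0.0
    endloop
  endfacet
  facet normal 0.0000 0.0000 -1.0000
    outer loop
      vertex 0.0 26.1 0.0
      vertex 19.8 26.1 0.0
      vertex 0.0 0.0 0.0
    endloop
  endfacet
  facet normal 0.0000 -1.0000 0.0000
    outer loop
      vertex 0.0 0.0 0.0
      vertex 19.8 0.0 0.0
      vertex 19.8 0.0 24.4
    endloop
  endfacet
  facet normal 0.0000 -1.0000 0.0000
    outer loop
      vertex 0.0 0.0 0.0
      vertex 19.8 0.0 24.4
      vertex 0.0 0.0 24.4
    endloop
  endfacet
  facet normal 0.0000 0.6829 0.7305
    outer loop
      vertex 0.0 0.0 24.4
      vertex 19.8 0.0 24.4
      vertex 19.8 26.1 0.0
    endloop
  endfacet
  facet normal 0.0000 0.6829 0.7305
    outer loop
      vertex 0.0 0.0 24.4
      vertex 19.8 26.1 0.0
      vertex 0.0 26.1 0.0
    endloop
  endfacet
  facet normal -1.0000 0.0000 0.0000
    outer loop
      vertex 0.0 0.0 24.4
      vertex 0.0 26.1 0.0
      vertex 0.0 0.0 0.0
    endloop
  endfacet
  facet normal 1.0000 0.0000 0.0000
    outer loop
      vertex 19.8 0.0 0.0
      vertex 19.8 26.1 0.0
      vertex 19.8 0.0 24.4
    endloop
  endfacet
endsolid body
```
; perimeter-only toolpath
G21 ; units = mm
G90 ; absolute positioning
G28 ; home
; layer 1
G0 Z4.9
G0 X0.0 Y0.0
G1 X19.8 Y0.0
G1 X19.8 Y20.9
G1 X0.0 Y20.9
G1 X0.0 Y0.0
; layer 2
G0 Z9.8
G0 X0.0 Y0.0
G1 X19.8 Y0.0
G1 X19.8 Y15.7
G1 X0.0 Y15.7
G1 X0.0 Y0.0
; layer 3
G0 Z14.6
G0 X0.0 Y0.0
G1 X19.8 Y0.0
G1 X19.8 Y10.4
G1 X0.0 Y10.4
G1 X0.0 Y0.0
; layer 4
G0 Z19.5
G0 X0.0 Y0.0
G1 X19.8 Y0.0
G1 X19.8 Y5.2
G1 X0.0 Y5.2
G1 X0.0 Y0.0
M2 ; end

The solid is a wedge (ramp): 19.8 × 26.1 mm base, rising to 24.4 mm along the y=0 edge and sloping linearly to z=0 at y=26.1. Slicing at Δz = 4.9 mm — 5 equal slices spanning the solid's height, so layer i sits at z = i·h/5 — gives 4 non-empty perimeters. Each is a 4-segment closed polygon; G0 lifts to the layer z and rapids to the start vertex, then G1 traces the edges. The cross-section shrinks linearly with z (the slice at the apex is degenerate and omitted).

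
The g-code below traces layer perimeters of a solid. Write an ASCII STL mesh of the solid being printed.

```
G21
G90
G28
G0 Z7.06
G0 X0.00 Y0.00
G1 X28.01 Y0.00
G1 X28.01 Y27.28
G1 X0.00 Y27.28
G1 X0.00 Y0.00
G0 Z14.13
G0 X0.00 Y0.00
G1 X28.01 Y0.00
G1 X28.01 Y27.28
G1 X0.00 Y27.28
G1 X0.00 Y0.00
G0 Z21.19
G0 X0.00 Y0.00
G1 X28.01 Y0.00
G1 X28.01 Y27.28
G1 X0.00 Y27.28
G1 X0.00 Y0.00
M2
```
solid part
  facet normal 0.0000 0.0000 -1.0000
    outer loop
      vertex 28.01 27.28 0.00
      vertex 28.01 0.00 0.00
      vertex 0.00 0.00 0.00
    endloop
  endfacet
  facet normal 0.0000 0.0000 -1.0000
    outer loop
      vertex 0.00 27.28 0.00
      vertex 28.01 27.28 0.00
      vertex 0.00 0.00 0.00
    endloop
  endfacet
  facet normal 0.0000 0.0000 1.0000
    outer loop
      vertex 0.00 0.00 21.19
      vertex 28.01 0.00 21.19
      vertex 28.01 27.28 21.19
    endloop
  endfacet
  facet normal 0.0000 0.0000 1.0000
    outer loop
      vertex 0.00 0.00 21.19
      vertex 28.01 27.28 21.19
      vertex 0.00 27.28 21.19
    endloop
  endfacet
  facet normal 0.0000 -1.0000 0.0000
    outer loop
      vertex 0.00 0.00 0.00
      vertex 28.01 0.00 0.00
      vertex 28.01 0.00 21.19
    endloop
  endfacet
  facet normal 0.0000 -1.0000 0.0000
    outer loop
      vertex 0.00 0.00 0.00
      vertex 28.01 0.00 21.19
      vertex 0.00 0.00 21.19
    endloop
  endfacet
  facet normal 0.0000 1.0000 0.0000
    outer loop
      vertex 28.01 27.28 21.19
      vertex 28.01 27.28 0.00
      vertex 0.00 27.28 0.00
    endloop
  endfacet
  facet normal 0.0000 1.0000 0.0000
    outer loop
      vertex 0.00 27.28 21.19
      vertex 28.01 27.28 21.19
      vertex 0.00 27.28 0.00
    endloop
  endfacet
  facet normal -1.0000 0.0000 0.0000
    outer loop
      vertex 0.00 27.28 21.19
      vertex 0.00 27.28 0.00
      vertex 0.00 0.00 0.00
    endloop
  endfacet
  facet normal -1.0000 0.0000 0.0000
    outer loop
      vertex 0.00 0.00 21.19
      vertex 0.00 27.28 21.19
      vertex 0.00 0.00 0.00
    endloop
  endfacet
  facet normal 1.0000 0.0000 0.0000
    outer loop
      vertex 28.01 0.00 0.00
      vertex 28.01 27.28 0.00
      vertex 28.01 27.28 21.19
    endloop
  endfacet
  facet normal 1.0000 0.0000 0.0000
    outer loop
      vertex 28.01 0.00 0.00
      vertex 28.01 27.28 21.19
      vertex 28.01 0.00 21.19
    endloop
  endfacet
endsolid part

The G0 Z moves step by Δz≈7.06 mm. Every layer's G1 loop is the same polygon, so the solid is a straight extrusion of it from z=0 to z≈21.2. Closing with flat bottom and top caps and triangulating gives 12 facets — a rectangular box, roughly 28 × 27.3 mm footprint and 21.2 mm tall.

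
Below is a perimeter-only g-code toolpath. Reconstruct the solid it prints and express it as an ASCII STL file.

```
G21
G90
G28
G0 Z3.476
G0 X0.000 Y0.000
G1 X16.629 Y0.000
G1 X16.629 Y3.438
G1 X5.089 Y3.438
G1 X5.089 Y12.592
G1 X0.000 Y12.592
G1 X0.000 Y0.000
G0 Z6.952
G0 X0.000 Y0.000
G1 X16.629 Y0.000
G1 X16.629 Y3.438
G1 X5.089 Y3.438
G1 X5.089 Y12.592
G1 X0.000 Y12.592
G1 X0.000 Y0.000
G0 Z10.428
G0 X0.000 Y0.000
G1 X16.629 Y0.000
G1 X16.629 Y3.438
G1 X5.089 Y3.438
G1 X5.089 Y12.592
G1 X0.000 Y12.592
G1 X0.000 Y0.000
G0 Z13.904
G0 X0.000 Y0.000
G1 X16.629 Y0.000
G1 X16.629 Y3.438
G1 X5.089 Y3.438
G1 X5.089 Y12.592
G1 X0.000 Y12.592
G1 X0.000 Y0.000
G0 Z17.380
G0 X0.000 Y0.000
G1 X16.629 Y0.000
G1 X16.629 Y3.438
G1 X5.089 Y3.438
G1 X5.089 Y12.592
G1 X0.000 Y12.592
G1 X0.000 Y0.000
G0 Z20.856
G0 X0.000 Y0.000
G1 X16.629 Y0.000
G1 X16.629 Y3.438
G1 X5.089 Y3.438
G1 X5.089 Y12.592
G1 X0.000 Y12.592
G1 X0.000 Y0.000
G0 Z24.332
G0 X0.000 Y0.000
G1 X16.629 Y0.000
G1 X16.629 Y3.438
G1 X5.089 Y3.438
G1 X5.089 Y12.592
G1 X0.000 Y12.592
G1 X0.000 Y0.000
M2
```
solid part
  facet normal 0.0000 0.0000 -1.0000
    outer loop
      vertex 16.629 3.438 0.000
      vertex 16.629 0.000 0.000
      vertex 0.000 0.000 0.000
    endloop
  endfacet
  facet normal 0.0000 0.0000 -1.0000
    outer loop
      vertex 5.089 3.438 0.000
      vertex 16.629 3.438 0.000
      vertex 0.000 0.000 0.000
    endloop
  endfacet
  facet normal 0.0000 0.0000 -1.0000
    outer loop
      vertex 5.089 12.592 0.000
      vertex 5.089 3.438 0.000
      vertex 0.000 0.000 0.000
    endloop
  endfacet
  facet normal 0.0000 0.0000 -1.0000
    outer loop
      vertex 0.000 12.592 0.000
      vertex 5.089 12.592 0.000
      vertex 0.000 0.000 0.000
    endloop
  endfacet
  facet normal 0.0000 0.0000 1.0000
    outer loop
      vertex 0.000 0.000 24.332
      vertex 16.629 0.000 24.332
      vertex 16.629 3.438 24.332
    endloop
  endfacet
  facet normal 0.0000 0.0000 1.0000
    outer loop
      vertex 0.000 0.000 24.332
      vertex 16.629 3.438 24.332
      vertex 5.089 3.438 24.332
    endloop
  endfacet
  facet normal 0.0000 0.0000 1.0000
    outer loop
      vertex 0.000 0.000 24.332
      vertex 5.089 3.438 24.332
      vertex 5.089 12.592 24.332
    endloop
  endfacet
  facet normal 0.0000 0.0000 1.0000
    outer loop
      vertex 0.000 0.000 24.332
      vertex 5.089 12.592 24.332
      vertex 0.000 12.592 24.332
    endloop
  endfacet
  facet normal 0.0000 -1.0000 0.0000
    outer loop
      vertex 0.000 0.000 0.000
      vertex 16.629 0.000 0.000
      vertex 16.629 0.000 24.332
    endloop
  endfacet
  facet normal 0.0000 -1.0000 0.0000
    outer loop
      vertex 0.000 0.000 0.000
      vertex 16.629 0.000 24.332
      vertex 0.000 0.000 24.332
    endloop
  endfacet
  facet normal 1.0000 0.0000 0.0000
    outer loop
      vertex 16.629 0.000 0.000
      vertex 16.629 3.438 0.000
      vertex 16.629 3.438 24.332
    endloop
  endfacet
  facet normal 1.0000 0.0000 0.0000
    outer loop
      vertex 16.629 0.000 0.000
      vertex 16.629 3.438 24.332
      vertex 16.629 0.000 24.332
    endloop
  endfacet
  facet normal 0.0000 1.0000 0.0000
    outer loop
      vertex 16.629 3.438 0.000
      vertex 5.089 3.438 0.000
      vertex 5.089 3.438 24.332
    endloop
  endfacet
  facet normal 0.0000 1.0000 0.0000
    outer loop
      vertex 16.629 3.438 0.000
      vertex 5.089 3.438 24.332
      vertex 16.629 3.438 24.332
    endloop
  endfacet
  facet normal 1.0000 0.0000 0.0000
    outer loop
      vertex 5.089 3.438 0.000
      vertex 5.089 12.592 0.000
      vertex 5.089 12.592 24.332
    endloop
  endfacet
  facet normal 1.0000 0.0000 0.0000
    outer loop
      vertex 5.089 3.438 0.000
      vertex 5.089 12.592 24.332
      vertex 5.089 3.438 24.332
    endloop
  endfacet
  facet normal 0.0000 1.0000 0.0000
    outer loop
      vertex 5.089 12.592 0.000
      vertex 0.000 12.592 0.000
      vertex 0.000 12.592 24.332
    endloop
  endfacet
  facet normal 0.0000 1.0000 0.0000
    outer loop
      vertex 5.089 12.592 0.000
      vertex 0.000 12.592 24.332
      vertex 5.089 12.592 24.332
    endloop
  endfacet
  facet normal -1.0000 0.0000 0.0000
    outer loop
      vertex 0.000 12.592 0.000
      vertex 0.000 0.000 0.000
      vertex 0.000 0.000 24.332
    endloop
  endfacet
  facet normal -1.0000 0.0000 0.0000
    outer loop
      vertex 0.000 12.592 0.000
      vertex 0.000 0.000 24.332
      vertex 0.000 12.592 24.332
    endloop
  endfacet
endsolid part

The G0 Z moves step by Δz≈3.476 mm. Every layer's G1 loop is the same polygon, so the solid is a straight extrusion of it from z=0 to z≈24.3. Closing with flat bottom and top caps and triangulating gives 20 facets — an L-shaped prism: outer 16.6 × 12.6 mm, arm thicknesses ≈ 3.44 mm (horizontal) and 5.09 mm (vertical), extruded 24.3 mm in z.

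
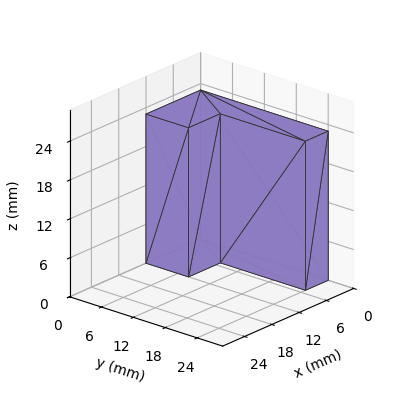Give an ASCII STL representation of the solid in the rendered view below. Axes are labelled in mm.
Reading the render: the shape is an L-shaped prism: outer 12 × 24 mm, arm thicknesses ≈ 8 mm (horizontal) and 5 mm (vertical), extruded 23 mm in z (dimensions read to the nearest mm from the axis ticks). For the STL, each face is triangulated and given an outward normal.

solid part
  facet normal 0.0000 0.0000 -1.0000
    outer loop
      vertex 12.00 8.00 0.00
      vertex 12.00 0.00 0.00
      vertex 0.00 0.00 0.00
    endloop
  endfacet
  facet normal 0.0000 0.0000 -1.0000
    outer loop
      vertex 5.00 8.00 0.00
      vertex 12.00 8.00 0.00
      vertex 0.00 0.00 0.00
    endloop
  endfacet
  facet normal 0.0000 0.0000 -1.0000
    outer loop
      vertex 5.00 24.00 0.00
      vertex 5.00 8.00 0.00
      vertex 0.00 0.00 0.00
    endloop
  endfacet
  facet normal 0.0000 0.0000 -1.0000
    outer loop
      vertex 0.00 24.00 0.00
      vertex 5.00 24.00 0.00
      vertex 0.00 0.00 0.00
    endloop
  endfacet
  facet normal 0.0000 0.0000 1.0000
    outer loop
      vertex 0.00 0.00 23.00
      vertex 12.00 0.00 23.00
      vertex 12.00 8.00 23.00
    endloop
  endfacet
  facet normal 0.0000 0.0000 1.0000
    outer loop
      vertex 0.00 0.00 23.00
      vertex 12.00 8.00 23.00
      vertex 5.00 8.00 23.00
    endloop
  endfacet
  facet normal 0.0000 0.0000 1.0000
    outer loop
      vertex 0.00 0.00 23.00
      vertex 5.00 8.00 23.00
      vertex 5.00 24.00 23.00
    endloop
  endfacet
  facet normal 0.0000 0.0000 1.0000
    outer loop
      vertex 0.00 0.00 23.00
      vertex 5.00 24.00 23.00
      vertex 0.00 24.00 23.00
    endloop
  endfacet
  facet normal 0.0000 -1.0000 0.0000
    outer loop
      vertex 0.00 0.00 0.00
      vertex 12.00 0.00 0.00
      vertex 12.00 0.00 23.00
    endloop
  endfacet
  facet normal 0.0000 -1.0000 0.0000
    outer loop
      vertex 0.00 0.00 0.00
      vertex 12.00 0.00 23.00
      vertex 0.00 0.00 23.00
    endloop
  endfacet
  facet normal 1.0000 0.0000 0.0000
    outer loop
      vertex 12.00 0.00 0.00
      vertex 12.00 8.00 0.00
      vertex 12.00 8.00 23.00
    endloop
  endfacet
  facet normal 1.0000 0.0000 0.0000
    outer loop
      vertex 12.00 0.00 0.00
      vertex 12.00 8.00 23.00
      vertex 12.00 0.00 23.00
    endloop
  endfacet
  facet normal 0.0000 1.0000 0.0000
    outer loop
      vertex 12.00 8.00 0.00
      vertex 5.00 8.00 0.00
      vertex 5.00 8.00 23.00
    endloop
  endfacet
  facet normal 0.0000 1.0000 0.0000
    outer loop
      vertex 12.00 8.00 0.00
      vertex 5.00 8.00 23.00
      vertex 12.00 8.00 23.00
    endloop
  endfacet
  facet normal 1.0000 0.0000 0.0000
    outer loop
      vertex 5.00 8.00 0.00
      vertex 5.00 24.00 0.00
      vertex 5.00 24.00 23.00
    endloop
  endfacet
  facet normal 1.0000 0.0000 0.0000
    outer loop
      vertex 5.00 8.00 0.00
      vertex 5.00 24.00 23.00
      vertex 5.00 8.00 23.00
    endloop
  endfacet
  facet normal 0.0000 1.0000 0.0000
    outer loop
      vertex 5.00 24.00 0.00
      vertex 0.00 24.00 0.00
      vertex 0.00 24.00 23.00
    endloop
  endfacet
  facet normal 0.0000 1.0000 0.0000
    outer loop
      vertex 5.00 24.00 0.00
      vertex 0.00 24.00 23.00
      vertex 5.00 24.00 23.00
    endloop
  endfacet
  facet normal -1.0000 0.0000 0.0000
    outer loop
      vertex 0.00 24.00 0.00
      vertex 0.00 0.00 0.00
      vertex 0.00 0.00 23.00
    endloop
  endfacet
  facet normal -1.0000 0.0000 0.0000
    outer loop
      vertex 0.00 24.00 0.00
      vertex 0.00 0.00 23.00
      vertex 0.00 24.00 23.00
    endloop
  endfacet
endsolid part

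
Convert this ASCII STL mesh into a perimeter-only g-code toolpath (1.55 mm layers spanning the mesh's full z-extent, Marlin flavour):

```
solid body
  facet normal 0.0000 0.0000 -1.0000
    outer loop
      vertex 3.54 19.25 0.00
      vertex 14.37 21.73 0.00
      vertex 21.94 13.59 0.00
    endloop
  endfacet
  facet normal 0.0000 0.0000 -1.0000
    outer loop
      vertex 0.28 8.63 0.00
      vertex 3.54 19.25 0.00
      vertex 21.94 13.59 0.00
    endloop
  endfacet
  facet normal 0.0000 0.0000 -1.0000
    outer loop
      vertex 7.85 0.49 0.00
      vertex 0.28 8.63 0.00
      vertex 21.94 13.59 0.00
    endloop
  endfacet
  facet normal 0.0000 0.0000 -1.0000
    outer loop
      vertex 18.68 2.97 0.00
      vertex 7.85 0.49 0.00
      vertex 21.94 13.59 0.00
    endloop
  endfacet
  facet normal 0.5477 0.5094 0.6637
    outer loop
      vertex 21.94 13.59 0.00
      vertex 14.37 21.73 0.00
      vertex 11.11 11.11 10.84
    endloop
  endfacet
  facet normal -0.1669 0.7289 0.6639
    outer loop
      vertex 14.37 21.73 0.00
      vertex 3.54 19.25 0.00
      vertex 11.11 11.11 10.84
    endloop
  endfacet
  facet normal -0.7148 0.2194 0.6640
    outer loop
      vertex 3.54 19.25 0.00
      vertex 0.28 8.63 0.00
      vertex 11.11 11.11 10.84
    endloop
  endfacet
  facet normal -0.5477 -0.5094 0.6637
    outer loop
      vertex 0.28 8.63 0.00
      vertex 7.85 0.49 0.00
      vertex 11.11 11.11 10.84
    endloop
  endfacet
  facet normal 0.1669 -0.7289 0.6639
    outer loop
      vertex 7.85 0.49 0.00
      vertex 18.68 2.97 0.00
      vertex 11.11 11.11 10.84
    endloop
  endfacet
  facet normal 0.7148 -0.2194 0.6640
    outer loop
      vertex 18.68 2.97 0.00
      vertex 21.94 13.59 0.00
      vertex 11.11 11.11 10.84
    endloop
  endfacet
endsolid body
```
; perimeter-only toolpath
G21 ; units = mm
G90 ; absolute positioning
G28 ; home
; layer 1
G0 Z1.55
G0 X20.39 Y13.24
G1 X13.90 Y20.21
G1 X4.62 Y18.09
G1 X1.83 Y8.98
G1 X8.32 Y2.01
G1 X17.60 Y4.13
G1 X20.39 Y13.24
; layer 2
G0 Z3.10
G0 X18.85 Y12.88
G1 X13.44 Y18.70
G1 X5.70 Y16.92
G1 X3.37 Y9.34
G1 X8.78 Y3.52
G1 X16.52 Y5.30
G1 X18.85 Y12.88
; layer 3
G0 Z4.65
G0 X17.30 Y12.53
G1 X12.97 Y17.18
G1 X6.78 Y15.76
G1 X4.92 Y9.69
G1 X9.25 Y5.04
G1 X15.44 Y6.46
G1 X17.30 Y12.53
; layer 4
G0 Z6.19
G0 X15.75 Y12.17
G1 X12.51 Y15.66
G1 X7.87 Y14.60
G1 X6.47 Y10.05
G1 X9.71 Y6.56
G1 X14.35 Y7.62
G1 X15.75 Y12.17
; layer 5
G0 Z7.74
G0 X14.20 Y11.82
G1 X12.04 Y14.14
G1 X8.95 Y13.44
G1 X8.02 Y10.40
G1 X10.18 Y8.08
G1 X13.27 Y8.78
G1 X14.20 Y11.82
; layer 6
G0 Z9.29
G0 X12.66 Y11.46
G1 X11.58 Y12.63
G1 X10.03 Y12.27
G1 X9.56 Y10.76
G1 X10.64 Y9.59
G1 X12.19 Y9.95
G1 X12.66 Y11.46
M2 ; end

The solid is a regular 6-sided pyramid, base circumscribed radius ≈ 11.1 mm, apex at z ≈ 10.8 mm. Slicing at Δz = 1.55 mm — 7 equal slices spanning the solid's height, so layer i sits at z = i·h/7 — gives 6 non-empty perimeters. Each is a 6-segment closed polygon; G0 lifts to the layer z and rapids to the start vertex, then G1 traces the edges. The cross-section shrinks linearly with z (the slice at the apex is degenerate and omitted).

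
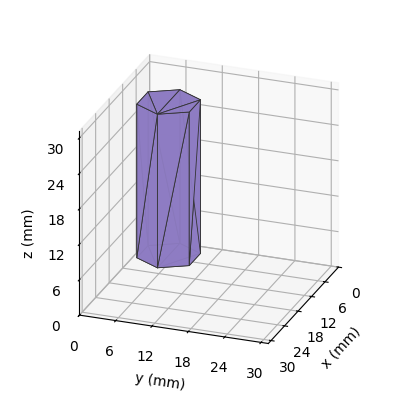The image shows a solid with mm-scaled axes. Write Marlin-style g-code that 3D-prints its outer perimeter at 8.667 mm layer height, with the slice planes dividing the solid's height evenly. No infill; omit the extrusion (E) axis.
Reading the render: the shape is a regular 6-sided prism (a cylinder approximated with 6 flat sides), circumscribed radius ≈ 5 mm, height ≈ 26 mm (dimensions read to the nearest mm from the axis ticks). For the g-code, the solid's height is divided into equal slices at the stated Δz and each level perimeter traced with G1 moves after a G0 lift.

; perimeter-only toolpath
G21 ; units = mm
G90 ; absolute positioning
G28 ; home
; layer 1
G0 Z8.667
G0 X10.000 Y5.000
G1 X7.500 Y9.330
G1 X2.500 Y9.330
G1 X0.000 Y5.000
G1 X2.500 Y0.670
G1 X7.500 Y0.670
G1 X10.000 Y5.000
; layer 2
G0 Z17.333
G0 X10.000 Y5.000
G1 X7.500 Y9.330
G1 X2.500 Y9.330
G1 X0.000 Y5.000
G1 X2.500 Y0.670
G1 X7.500 Y0.670
G1 X10.000 Y5.000
; layer 3
G0 Z26.000
G0 X10.000 Y5.000
G1 X7.500 Y9.330
G1 X2.500 Y9.330
G1 X0.000 Y5.000
G1 X2.500 Y0.670
G1 X7.500 Y0.670
G1 X10.000 Y5.000
M2 ; end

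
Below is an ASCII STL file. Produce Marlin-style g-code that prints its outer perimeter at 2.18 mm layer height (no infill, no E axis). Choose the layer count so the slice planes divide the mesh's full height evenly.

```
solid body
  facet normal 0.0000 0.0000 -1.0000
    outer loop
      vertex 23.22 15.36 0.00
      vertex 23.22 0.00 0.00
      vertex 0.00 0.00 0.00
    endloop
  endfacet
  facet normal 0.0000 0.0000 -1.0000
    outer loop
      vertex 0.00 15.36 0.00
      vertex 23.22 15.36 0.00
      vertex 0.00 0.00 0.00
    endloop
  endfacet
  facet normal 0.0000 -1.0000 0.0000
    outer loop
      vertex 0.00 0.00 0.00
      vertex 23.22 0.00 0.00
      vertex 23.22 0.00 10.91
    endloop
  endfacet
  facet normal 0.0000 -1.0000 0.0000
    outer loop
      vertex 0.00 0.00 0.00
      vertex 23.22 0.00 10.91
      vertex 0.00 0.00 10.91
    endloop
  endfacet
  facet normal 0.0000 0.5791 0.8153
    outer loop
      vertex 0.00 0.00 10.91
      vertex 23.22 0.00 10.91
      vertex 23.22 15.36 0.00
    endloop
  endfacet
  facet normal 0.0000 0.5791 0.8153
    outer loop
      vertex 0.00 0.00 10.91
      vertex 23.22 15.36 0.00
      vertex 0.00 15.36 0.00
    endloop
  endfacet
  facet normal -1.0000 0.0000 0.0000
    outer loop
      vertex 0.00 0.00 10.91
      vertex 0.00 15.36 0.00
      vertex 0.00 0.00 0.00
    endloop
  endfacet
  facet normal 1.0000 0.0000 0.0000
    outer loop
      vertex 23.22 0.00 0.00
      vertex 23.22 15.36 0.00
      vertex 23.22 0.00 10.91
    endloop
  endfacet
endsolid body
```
; perimeter-only toolpath
G21 ; units = mm
G90 ; absolute positioning
G28 ; home
; layer 1
G0 Z2.18
G0 X0.00 Y0.00
G1 X23.22 Y0.00
G1 X23.22 Y12.29
G1 X0.00 Y12.29
G1 X0.00 Y0.00
; layer 2
G0 Z4.36
G0 X0.00 Y0.00
G1 X23.22 Y0.00
G1 X23.22 Y9.22
G1 X0.00 Y9.22
G1 X0.00 Y0.00
; layer 3
G0 Z6.55
G0 X0.00 Y0.00
G1 X23.22 Y0.00
G1 X23.22 Y6.14
G1 X0.00 Y6.14
G1 X0.00 Y0.00
; layer 4
G0 Z8.73
G0 X0.00 Y0.00
G1 X23.22 Y0.00
G1 X23.22 Y3.07
G1 X0.00 Y3.07
G1 X0.00 Y0.00
M2 ; end

The solid is a wedge (ramp): 23.2 × 15.4 mm base, rising to 10.9 mm along the y=0 edge and sloping linearly to z=0 at y=15.4. Slicing at Δz = 2.18 mm — 5 equal slices spanning the solid's height, so layer i sits at z = i·h/5 — gives 4 non-empty perimeters. Each is a 4-segment closed polygon; G0 lifts to the layer z and rapids to the start vertex, then G1 traces the edges. The cross-section shrinks linearly with z (the slice at the apex is degenerate and omitted).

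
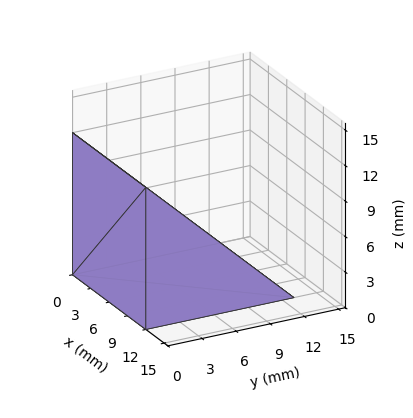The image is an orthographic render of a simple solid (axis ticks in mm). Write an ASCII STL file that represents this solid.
Reading the render: the shape is a wedge (ramp): 12 × 13 mm base, rising to 12 mm along the y=0 edge and sloping linearly to z=0 at y=13 (dimensions read to the nearest mm from the axis ticks). For the STL, each face is triangulated and given an outward normal.

solid part
  facet normal 0.0000 0.0000 -1.0000
    outer loop
      vertex 12.000 13.000 0.000
      vertex 12.000 0.000 0.000
      vertex 0.000 0.000 0.000
    endloop
  endfacet
  facet normal 0.0000 0.0000 -1.0000
    outer loop
      vertex 0.000 13.000 0.000
      vertex 12.000 13.000 0.000
      vertex 0.000 0.000 0.000
    endloop
  endfacet
  facet normal 0.0000 -1.0000 0.0000
    outer loop
      vertex 0.000 0.000 0.000
      vertex 12.000 0.000 0.000
      vertex 12.000 0.000 12.000
    endloop
  endfacet
  facet normal 0.0000 -1.0000 0.0000
    outer loop
      vertex 0.000 0.000 0.000
      vertex 12.000 0.000 12.000
      vertex 0.000 0.000 12.000
    endloop
  endfacet
  facet normal 0.0000 0.6783 0.7348
    outer loop
      vertex 0.000 0.000 12.000
      vertex 12.000 0.000 12.000
      vertex 12.000 13.000 0.000
    endloop
  endfacet
  facet normal 0.0000 0.6783 0.7348
    outer loop
      vertex 0.000 0.000 12.000
      vertex 12.000 13.000 0.000
      vertex 0.000 13.000 0.000
    endloop
  endfacet
  facet normal -1.0000 0.0000 0.0000
    outer loop
      vertex 0.000 0.000 12.000
      vertex 0.000 13.000 0.000
      vertex 0.000 0.000 0.000
    endloop
  endfacet
  facet normal 1.0000 0.0000 0.0000
    outer loop
      vertex 12.000 0.000 0.000
      vertex 12.000 13.000 0.000
      vertex 12.000 0.000 12.000
    endloop
  endfacet
endsolid part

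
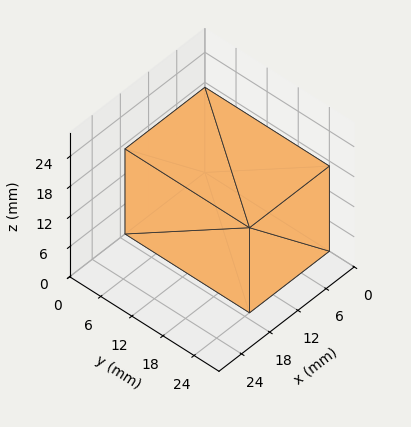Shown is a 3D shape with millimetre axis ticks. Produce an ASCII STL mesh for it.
Reading the render: the shape is a rectangular box, roughly 17 × 24 mm footprint and 17 mm tall (dimensions read to the nearest mm from the axis ticks). For the STL, each face is triangulated and given an outward normal.

solid part
  facet normal 0.0000 0.0000 -1.0000
    outer loop
      vertex 17.000 24.000 0.000
      vertex 17.000 0.000 0.000
      vertex 0.000 0.000 0.000
    endloop
  endfacet
  facet normal 0.0000 0.0000 -1.0000
    outer loop
      vertex 0.000 24.000 0.000
      vertex 17.000 24.000 0.000
      vertex 0.000 0.000 0.000
    endloop
  endfacet
  facet normal 0.0000 0.0000 1.0000
    outer loop
      vertex 0.000 0.000 17.000
      vertex 17.000 0.000 17.000
      vertex 17.000 24.000 17.000
    endloop
  endfacet
  facet normal 0.0000 0.0000 1.0000
    outer loop
      vertex 0.000 0.000 17.000
      vertex 17.000 24.000 17.000
      vertex 0.000 24.000 17.000
    endloop
  endfacet
  facet normal 0.0000 -1.0000 0.0000
    outer loop
      vertex 0.000 0.000 0.000
      vertex 17.000 0.000 0.000
      vertex 17.000 0.000 17.000
    endloop
  endfacet
  facet normal 0.0000 -1.0000 0.0000
    outer loop
      vertex 0.000 0.000 0.000
      vertex 17.000 0.000 17.000
      vertex 0.000 0.000 17.000
    endloop
  endfacet
  facet normal 0.0000 1.0000 0.0000
    outer loop
      vertex 17.000 24.000 17.000
      vertex 17.000 24.000 0.000
      vertex 0.000 24.000 0.000
    endloop
  endfacet
  facet normal 0.0000 1.0000 0.0000
    outer loop
      vertex 0.000 24.000 17.000
      vertex 17.000 24.000 17.000
      vertex 0.000 24.000 0.000
    endloop
  endfacet
  facet normal -1.0000 0.0000 0.0000
    outer loop
      vertex 0.000 24.000 17.000
      vertex 0.000 24.000 0.000
      vertex 0.000 0.000 0.000
    endloop
  endfacet
  facet normal -1.0000 0.0000 0.0000
    outer loop
      vertex 0.000 0.000 17.000
      vertex 0.000 24.000 17.000
      vertex 0.000 0.000 0.000
    endloop
  endfacet
  facet normal 1.0000 0.0000 0.0000
    outer loop
      vertex 17.000 0.000 0.000
      vertex 17.000 24.000 0.000
      vertex 17.000 24.000 17.000
    endloop
  endfacet
  facet normal 1.0000 0.0000 0.0000
    outer loop
      vertex 17.000 0.000 0.000
      vertex 17.000 24.000 17.000
      vertex 17.000 0.000 17.000
    endloop
  endfacet
endsolid part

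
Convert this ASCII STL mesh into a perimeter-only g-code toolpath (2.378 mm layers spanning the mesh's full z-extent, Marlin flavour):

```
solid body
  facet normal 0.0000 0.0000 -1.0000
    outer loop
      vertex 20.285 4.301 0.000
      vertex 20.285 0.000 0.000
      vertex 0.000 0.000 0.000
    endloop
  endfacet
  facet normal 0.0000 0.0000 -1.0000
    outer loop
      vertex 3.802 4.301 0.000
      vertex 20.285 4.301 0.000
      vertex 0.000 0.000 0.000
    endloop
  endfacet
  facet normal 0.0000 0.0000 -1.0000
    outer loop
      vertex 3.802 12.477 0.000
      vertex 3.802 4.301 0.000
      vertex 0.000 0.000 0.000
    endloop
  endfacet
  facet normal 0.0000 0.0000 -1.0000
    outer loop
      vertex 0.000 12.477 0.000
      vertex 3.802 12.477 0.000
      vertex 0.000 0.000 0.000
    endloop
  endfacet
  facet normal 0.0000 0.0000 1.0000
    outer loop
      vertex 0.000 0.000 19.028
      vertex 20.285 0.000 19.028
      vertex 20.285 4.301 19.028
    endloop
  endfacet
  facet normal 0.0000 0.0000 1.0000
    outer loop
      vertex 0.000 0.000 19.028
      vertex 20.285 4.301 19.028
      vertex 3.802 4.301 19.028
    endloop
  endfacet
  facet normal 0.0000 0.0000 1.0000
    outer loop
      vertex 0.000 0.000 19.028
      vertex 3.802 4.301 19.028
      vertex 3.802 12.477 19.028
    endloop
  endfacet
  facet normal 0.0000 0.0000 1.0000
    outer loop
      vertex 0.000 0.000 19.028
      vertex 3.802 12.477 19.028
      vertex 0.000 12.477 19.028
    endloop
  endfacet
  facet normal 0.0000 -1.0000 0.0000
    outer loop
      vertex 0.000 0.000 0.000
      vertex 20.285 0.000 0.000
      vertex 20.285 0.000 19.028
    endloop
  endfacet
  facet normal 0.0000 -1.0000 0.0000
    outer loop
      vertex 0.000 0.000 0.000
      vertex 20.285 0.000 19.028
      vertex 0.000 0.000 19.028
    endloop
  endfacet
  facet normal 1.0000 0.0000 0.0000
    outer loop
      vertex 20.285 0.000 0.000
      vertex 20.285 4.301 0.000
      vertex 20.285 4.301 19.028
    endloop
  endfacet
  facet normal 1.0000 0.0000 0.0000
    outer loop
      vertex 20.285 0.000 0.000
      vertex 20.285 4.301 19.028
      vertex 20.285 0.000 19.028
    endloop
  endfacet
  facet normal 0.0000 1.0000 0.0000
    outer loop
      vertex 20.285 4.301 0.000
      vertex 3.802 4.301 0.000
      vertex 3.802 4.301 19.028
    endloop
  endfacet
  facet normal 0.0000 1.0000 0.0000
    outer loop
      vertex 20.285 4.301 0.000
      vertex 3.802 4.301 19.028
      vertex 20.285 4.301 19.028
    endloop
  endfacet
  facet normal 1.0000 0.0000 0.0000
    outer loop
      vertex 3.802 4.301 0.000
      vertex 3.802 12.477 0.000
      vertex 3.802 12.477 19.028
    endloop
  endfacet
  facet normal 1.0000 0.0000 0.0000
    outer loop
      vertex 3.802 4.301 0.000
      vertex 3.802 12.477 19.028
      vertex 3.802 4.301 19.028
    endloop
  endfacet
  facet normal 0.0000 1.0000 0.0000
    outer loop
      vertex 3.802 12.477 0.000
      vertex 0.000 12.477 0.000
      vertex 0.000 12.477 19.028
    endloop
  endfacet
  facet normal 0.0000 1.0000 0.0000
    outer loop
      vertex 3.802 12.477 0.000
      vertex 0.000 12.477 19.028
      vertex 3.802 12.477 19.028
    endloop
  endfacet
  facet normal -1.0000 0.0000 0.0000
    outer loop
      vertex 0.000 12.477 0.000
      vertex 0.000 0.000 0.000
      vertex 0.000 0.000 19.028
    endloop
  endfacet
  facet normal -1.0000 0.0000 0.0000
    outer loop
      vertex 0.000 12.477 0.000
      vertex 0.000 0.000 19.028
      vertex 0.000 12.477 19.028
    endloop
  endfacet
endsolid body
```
; perimeter-only toolpath
G21 ; units = mm
G90 ; absolute positioning
G28 ; home
; layer 1
G0 Z2.378
G0 X0.000 Y0.000
G1 X20.285 Y0.000
G1 X20.285 Y4.301
G1 X3.802 Y4.301
G1 X3.802 Y12.477
G1 X0.000 Y12.477
G1 X0.000 Y0.000
; layer 2
G0 Z4.757
G0 X0.000 Y0.000
G1 X20.285 Y0.000
G1 X20.285 Y4.301
G1 X3.802 Y4.301
G1 X3.802 Y12.477
G1 X0.000 Y12.477
G1 X0.000 Y0.000
; layer 3
G0 Z7.135
G0 X0.000 Y0.000
G1 X20.285 Y0.000
G1 X20.285 Y4.301
G1 X3.802 Y4.301
G1 X3.802 Y12.477
G1 X0.000 Y12.477
G1 X0.000 Y0.000
; layer 4
G0 Z9.514
G0 X0.000 Y0.000
G1 X20.285 Y0.000
G1 X20.285 Y4.301
G1 X3.802 Y4.301
G1 X3.802 Y12.477
G1 X0.000 Y12.477
G1 X0.000 Y0.000
; layer 5
G0 Z11.892
G0 X0.000 Y0.000
G1 X20.285 Y0.000
G1 X20.285 Y4.301
G1 X3.802 Y4.301
G1 X3.802 Y12.477
G1 X0.000 Y12.477
G1 X0.000 Y0.000
; layer 6
G0 Z14.271
G0 X0.000 Y0.000
G1 X20.285 Y0.000
G1 X20.285 Y4.301
G1 X3.802 Y4.301
G1 X3.802 Y12.477
G1 X0.000 Y12.477
G1 X0.000 Y0.000
; layer 7
G0 Z16.649
G0 X0.000 Y0.000
G1 X20.285 Y0.000
G1 X20.285 Y4.301
G1 X3.802 Y4.301
G1 X3.802 Y12.477
G1 X0.000 Y12.477
G1 X0.000 Y0.000
; layer 8
G0 Z19.028
G0 X0.000 Y0.000
G1 X20.285 Y0.000
G1 X20.285 Y4.301
G1 X3.802 Y4.301
G1 X3.802 Y12.477
G1 X0.000 Y12.477
G1 X0.000 Y0.000
M2 ; end

The solid is an L-shaped prism: outer 20.3 × 12.5 mm, arm thicknesses ≈ 4.3 mm (horizontal) and 3.8 mm (vertical), extruded 19 mm in z. Slicing at Δz = 2.378 mm — 8 equal slices spanning the solid's height, so layer i sits at z = i·h/8 — gives 8 non-empty perimeters. Each is a 6-segment closed polygon; G0 lifts to the layer z and rapids to the start vertex, then G1 traces the edges.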